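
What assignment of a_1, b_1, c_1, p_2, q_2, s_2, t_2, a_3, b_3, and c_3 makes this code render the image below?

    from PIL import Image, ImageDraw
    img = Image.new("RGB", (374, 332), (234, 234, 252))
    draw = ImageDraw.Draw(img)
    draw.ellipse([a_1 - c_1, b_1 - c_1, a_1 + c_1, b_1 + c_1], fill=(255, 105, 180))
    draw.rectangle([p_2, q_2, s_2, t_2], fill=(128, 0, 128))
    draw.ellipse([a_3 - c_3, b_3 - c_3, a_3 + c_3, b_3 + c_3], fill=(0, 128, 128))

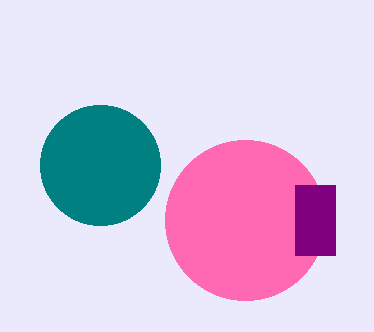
a_1 = 245, b_1 = 220, c_1 = 80, p_2 = 295, q_2 = 185, s_2 = 335, t_2 = 255, a_3 = 100, b_3 = 165, c_3 = 60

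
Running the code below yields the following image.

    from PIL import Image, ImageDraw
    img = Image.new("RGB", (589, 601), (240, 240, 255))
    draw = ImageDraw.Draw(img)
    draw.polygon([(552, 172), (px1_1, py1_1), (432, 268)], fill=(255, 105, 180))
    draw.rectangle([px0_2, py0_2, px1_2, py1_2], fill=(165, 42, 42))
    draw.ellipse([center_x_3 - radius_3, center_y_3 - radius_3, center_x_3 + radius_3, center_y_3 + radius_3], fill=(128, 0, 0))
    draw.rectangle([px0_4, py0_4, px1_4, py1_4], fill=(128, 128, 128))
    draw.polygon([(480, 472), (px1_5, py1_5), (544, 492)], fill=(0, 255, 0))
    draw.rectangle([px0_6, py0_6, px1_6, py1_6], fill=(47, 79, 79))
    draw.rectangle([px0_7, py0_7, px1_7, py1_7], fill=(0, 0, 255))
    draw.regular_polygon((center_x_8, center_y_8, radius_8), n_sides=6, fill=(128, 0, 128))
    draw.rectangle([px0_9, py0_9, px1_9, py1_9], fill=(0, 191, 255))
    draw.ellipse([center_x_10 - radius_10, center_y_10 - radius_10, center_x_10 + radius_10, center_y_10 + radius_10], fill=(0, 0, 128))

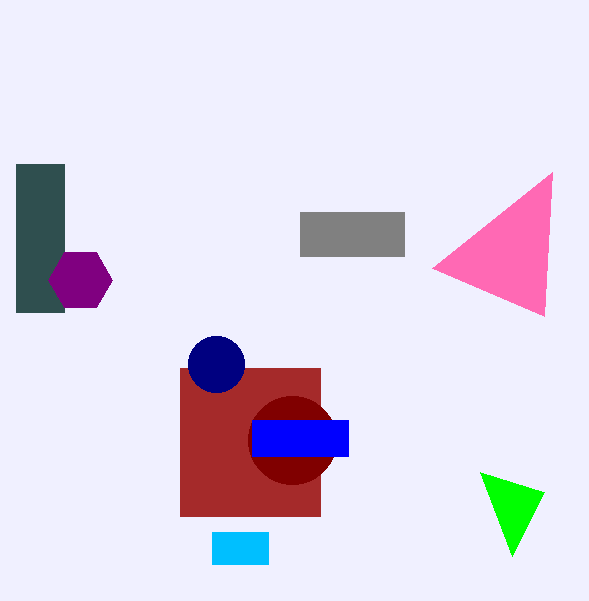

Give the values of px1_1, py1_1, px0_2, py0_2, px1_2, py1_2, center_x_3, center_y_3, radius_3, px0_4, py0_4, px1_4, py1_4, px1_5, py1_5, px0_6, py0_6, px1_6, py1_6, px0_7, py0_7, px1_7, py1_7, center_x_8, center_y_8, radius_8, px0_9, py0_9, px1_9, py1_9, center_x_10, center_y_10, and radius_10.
px1_1 = 544
py1_1 = 316
px0_2 = 180
py0_2 = 368
px1_2 = 320
py1_2 = 516
center_x_3 = 292
center_y_3 = 440
radius_3 = 44
px0_4 = 300
py0_4 = 212
px1_4 = 404
py1_4 = 256
px1_5 = 512
py1_5 = 556
px0_6 = 16
py0_6 = 164
px1_6 = 64
py1_6 = 312
px0_7 = 252
py0_7 = 420
px1_7 = 348
py1_7 = 456
center_x_8 = 80
center_y_8 = 280
radius_8 = 32
px0_9 = 212
py0_9 = 532
px1_9 = 268
py1_9 = 564
center_x_10 = 216
center_y_10 = 364
radius_10 = 28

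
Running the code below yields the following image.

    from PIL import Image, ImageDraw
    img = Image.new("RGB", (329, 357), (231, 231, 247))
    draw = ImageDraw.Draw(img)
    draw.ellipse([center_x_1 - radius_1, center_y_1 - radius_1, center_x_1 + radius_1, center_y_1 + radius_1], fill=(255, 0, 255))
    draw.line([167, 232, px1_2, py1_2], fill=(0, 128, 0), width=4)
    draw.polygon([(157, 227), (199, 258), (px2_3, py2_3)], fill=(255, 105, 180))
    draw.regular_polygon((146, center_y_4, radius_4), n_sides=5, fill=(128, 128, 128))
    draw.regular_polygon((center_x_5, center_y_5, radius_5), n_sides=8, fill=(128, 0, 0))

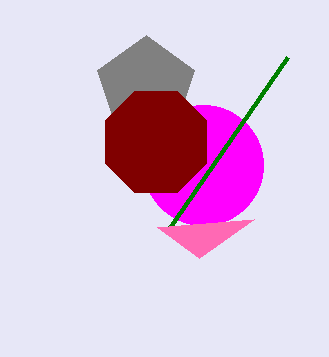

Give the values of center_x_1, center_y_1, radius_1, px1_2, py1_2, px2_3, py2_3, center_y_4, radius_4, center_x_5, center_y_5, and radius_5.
center_x_1 = 203
center_y_1 = 165
radius_1 = 60
px1_2 = 288
py1_2 = 57
px2_3 = 254
py2_3 = 219
center_y_4 = 86
radius_4 = 51
center_x_5 = 156
center_y_5 = 142
radius_5 = 55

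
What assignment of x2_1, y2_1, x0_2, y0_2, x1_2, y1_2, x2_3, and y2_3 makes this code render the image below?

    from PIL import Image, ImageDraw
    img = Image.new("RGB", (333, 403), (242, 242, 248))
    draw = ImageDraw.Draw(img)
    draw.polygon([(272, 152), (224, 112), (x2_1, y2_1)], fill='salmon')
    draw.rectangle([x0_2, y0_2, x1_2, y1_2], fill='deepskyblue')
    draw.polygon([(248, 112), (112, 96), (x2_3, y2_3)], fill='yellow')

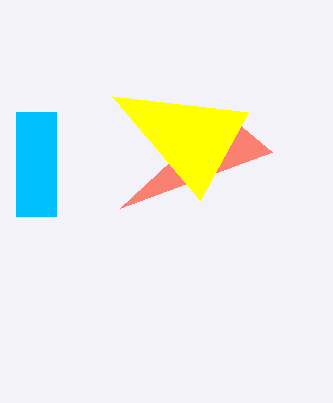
x2_1 = 120; y2_1 = 208; x0_2 = 16; y0_2 = 112; x1_2 = 56; y1_2 = 216; x2_3 = 200; y2_3 = 200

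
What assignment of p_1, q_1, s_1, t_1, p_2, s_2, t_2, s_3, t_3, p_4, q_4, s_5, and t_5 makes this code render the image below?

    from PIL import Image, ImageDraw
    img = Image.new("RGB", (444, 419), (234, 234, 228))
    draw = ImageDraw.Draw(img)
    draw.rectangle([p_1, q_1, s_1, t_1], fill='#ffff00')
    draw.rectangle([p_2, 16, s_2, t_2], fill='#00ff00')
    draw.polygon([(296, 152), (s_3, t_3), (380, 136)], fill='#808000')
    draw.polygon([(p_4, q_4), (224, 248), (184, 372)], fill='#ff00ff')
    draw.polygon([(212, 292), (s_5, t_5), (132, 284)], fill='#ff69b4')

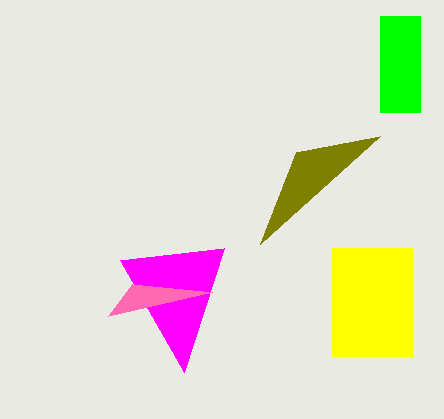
p_1 = 332
q_1 = 248
s_1 = 412
t_1 = 356
p_2 = 380
s_2 = 420
t_2 = 112
s_3 = 260
t_3 = 244
p_4 = 120
q_4 = 260
s_5 = 108
t_5 = 316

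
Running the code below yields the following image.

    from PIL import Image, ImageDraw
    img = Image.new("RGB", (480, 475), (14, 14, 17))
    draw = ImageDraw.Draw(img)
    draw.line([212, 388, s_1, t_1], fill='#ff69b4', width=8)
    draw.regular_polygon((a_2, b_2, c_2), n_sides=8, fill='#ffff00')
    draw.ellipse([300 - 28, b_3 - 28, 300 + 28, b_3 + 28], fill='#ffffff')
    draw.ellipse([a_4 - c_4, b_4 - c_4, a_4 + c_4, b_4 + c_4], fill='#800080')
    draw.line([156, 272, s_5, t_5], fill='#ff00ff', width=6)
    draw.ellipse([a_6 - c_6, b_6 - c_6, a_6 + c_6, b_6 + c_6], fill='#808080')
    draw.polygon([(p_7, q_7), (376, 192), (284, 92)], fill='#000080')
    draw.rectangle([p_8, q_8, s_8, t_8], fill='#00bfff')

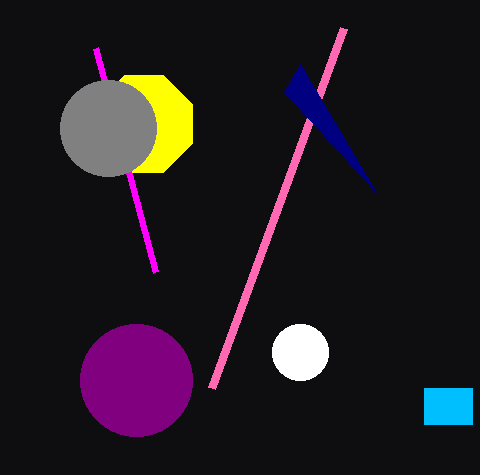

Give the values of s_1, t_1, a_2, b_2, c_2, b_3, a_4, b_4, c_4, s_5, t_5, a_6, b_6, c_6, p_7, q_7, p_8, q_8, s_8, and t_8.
s_1 = 344, t_1 = 28, a_2 = 144, b_2 = 124, c_2 = 52, b_3 = 352, a_4 = 136, b_4 = 380, c_4 = 56, s_5 = 96, t_5 = 48, a_6 = 108, b_6 = 128, c_6 = 48, p_7 = 300, q_7 = 64, p_8 = 424, q_8 = 388, s_8 = 472, t_8 = 424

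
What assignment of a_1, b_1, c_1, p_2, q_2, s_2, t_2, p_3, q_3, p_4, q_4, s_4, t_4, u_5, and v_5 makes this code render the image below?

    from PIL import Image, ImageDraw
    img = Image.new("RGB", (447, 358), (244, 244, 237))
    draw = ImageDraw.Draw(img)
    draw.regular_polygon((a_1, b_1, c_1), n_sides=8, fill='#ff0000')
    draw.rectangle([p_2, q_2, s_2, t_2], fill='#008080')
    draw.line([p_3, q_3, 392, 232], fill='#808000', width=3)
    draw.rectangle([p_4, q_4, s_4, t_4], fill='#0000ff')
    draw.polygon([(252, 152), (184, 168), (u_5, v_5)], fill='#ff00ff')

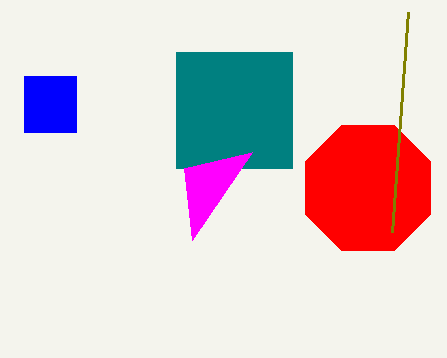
a_1 = 368
b_1 = 188
c_1 = 68
p_2 = 176
q_2 = 52
s_2 = 292
t_2 = 168
p_3 = 408
q_3 = 12
p_4 = 24
q_4 = 76
s_4 = 76
t_4 = 132
u_5 = 192
v_5 = 240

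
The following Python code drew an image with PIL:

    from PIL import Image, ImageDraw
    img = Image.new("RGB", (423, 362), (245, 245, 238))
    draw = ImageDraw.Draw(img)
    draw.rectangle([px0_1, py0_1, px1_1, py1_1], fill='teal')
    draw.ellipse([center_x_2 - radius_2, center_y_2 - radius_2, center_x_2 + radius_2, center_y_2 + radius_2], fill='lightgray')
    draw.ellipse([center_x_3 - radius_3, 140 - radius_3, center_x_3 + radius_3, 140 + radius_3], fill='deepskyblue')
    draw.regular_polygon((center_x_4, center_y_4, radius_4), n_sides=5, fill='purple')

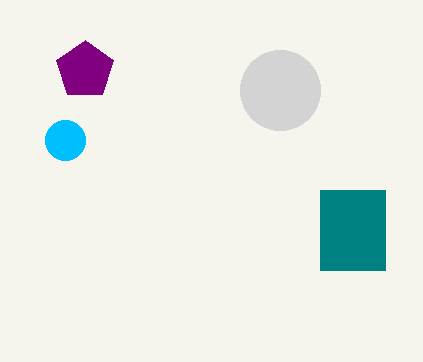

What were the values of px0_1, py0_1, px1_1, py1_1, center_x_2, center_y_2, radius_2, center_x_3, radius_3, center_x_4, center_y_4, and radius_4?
px0_1 = 320, py0_1 = 190, px1_1 = 385, py1_1 = 270, center_x_2 = 280, center_y_2 = 90, radius_2 = 40, center_x_3 = 65, radius_3 = 20, center_x_4 = 85, center_y_4 = 70, radius_4 = 30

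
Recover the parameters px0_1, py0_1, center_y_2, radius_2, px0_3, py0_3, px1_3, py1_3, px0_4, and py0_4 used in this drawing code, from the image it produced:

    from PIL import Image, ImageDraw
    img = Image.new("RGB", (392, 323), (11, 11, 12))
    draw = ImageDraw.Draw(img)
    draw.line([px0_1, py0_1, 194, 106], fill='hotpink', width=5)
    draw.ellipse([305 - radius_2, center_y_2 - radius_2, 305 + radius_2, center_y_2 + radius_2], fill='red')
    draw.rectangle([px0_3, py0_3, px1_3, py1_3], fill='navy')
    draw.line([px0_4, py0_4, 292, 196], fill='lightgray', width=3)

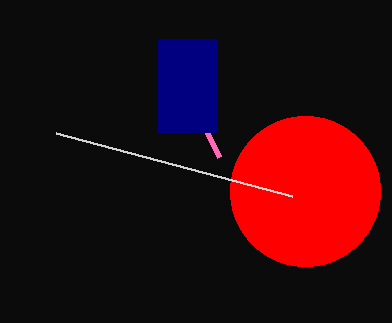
px0_1 = 219, py0_1 = 157, center_y_2 = 191, radius_2 = 75, px0_3 = 158, py0_3 = 39, px1_3 = 217, py1_3 = 132, px0_4 = 56, py0_4 = 133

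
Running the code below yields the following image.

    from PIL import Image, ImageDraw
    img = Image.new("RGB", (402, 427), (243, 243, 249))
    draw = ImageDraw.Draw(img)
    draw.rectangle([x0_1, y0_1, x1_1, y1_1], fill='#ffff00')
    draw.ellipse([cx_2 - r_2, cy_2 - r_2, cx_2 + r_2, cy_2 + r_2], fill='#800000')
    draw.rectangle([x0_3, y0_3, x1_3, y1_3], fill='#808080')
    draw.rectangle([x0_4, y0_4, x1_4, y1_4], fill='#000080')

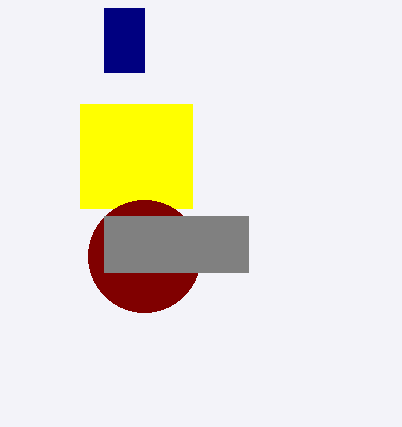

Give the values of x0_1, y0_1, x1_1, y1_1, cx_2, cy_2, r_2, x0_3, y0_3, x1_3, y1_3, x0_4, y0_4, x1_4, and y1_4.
x0_1 = 80; y0_1 = 104; x1_1 = 192; y1_1 = 208; cx_2 = 144; cy_2 = 256; r_2 = 56; x0_3 = 104; y0_3 = 216; x1_3 = 248; y1_3 = 272; x0_4 = 104; y0_4 = 8; x1_4 = 144; y1_4 = 72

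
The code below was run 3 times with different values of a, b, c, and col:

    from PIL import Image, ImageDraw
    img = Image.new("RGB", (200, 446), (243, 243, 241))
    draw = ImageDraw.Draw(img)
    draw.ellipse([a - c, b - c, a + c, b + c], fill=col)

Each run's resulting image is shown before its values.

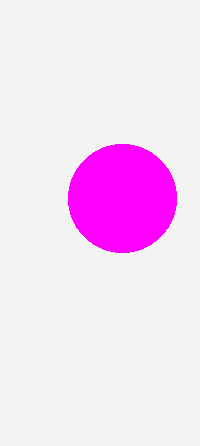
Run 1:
a = 122; b = 198; c = 54; col = 'magenta'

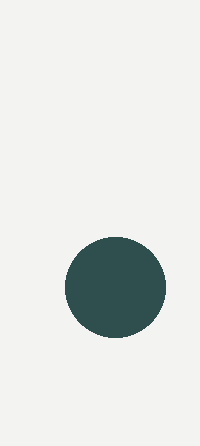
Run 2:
a = 115
b = 287
c = 50
col = 'darkslategray'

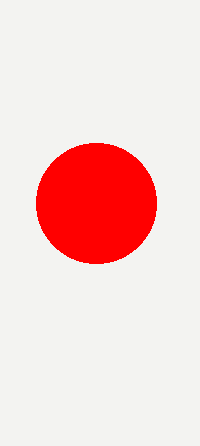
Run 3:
a = 96, b = 203, c = 60, col = 'red'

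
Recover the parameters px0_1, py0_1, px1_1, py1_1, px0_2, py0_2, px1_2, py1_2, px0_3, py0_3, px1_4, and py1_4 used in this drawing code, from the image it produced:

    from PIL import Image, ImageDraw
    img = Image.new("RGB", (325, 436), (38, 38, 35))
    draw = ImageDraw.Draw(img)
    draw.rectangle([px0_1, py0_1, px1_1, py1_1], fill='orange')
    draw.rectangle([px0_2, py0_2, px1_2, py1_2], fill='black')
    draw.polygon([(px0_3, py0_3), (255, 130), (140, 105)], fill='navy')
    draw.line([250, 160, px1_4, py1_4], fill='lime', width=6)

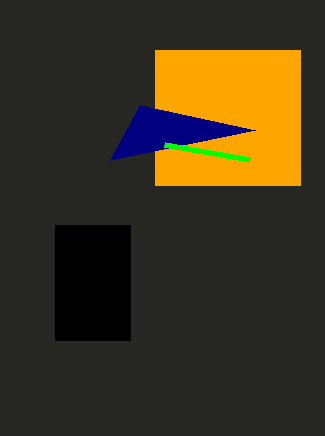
px0_1 = 155; py0_1 = 50; px1_1 = 300; py1_1 = 185; px0_2 = 55; py0_2 = 225; px1_2 = 130; py1_2 = 340; px0_3 = 110; py0_3 = 160; px1_4 = 165; py1_4 = 145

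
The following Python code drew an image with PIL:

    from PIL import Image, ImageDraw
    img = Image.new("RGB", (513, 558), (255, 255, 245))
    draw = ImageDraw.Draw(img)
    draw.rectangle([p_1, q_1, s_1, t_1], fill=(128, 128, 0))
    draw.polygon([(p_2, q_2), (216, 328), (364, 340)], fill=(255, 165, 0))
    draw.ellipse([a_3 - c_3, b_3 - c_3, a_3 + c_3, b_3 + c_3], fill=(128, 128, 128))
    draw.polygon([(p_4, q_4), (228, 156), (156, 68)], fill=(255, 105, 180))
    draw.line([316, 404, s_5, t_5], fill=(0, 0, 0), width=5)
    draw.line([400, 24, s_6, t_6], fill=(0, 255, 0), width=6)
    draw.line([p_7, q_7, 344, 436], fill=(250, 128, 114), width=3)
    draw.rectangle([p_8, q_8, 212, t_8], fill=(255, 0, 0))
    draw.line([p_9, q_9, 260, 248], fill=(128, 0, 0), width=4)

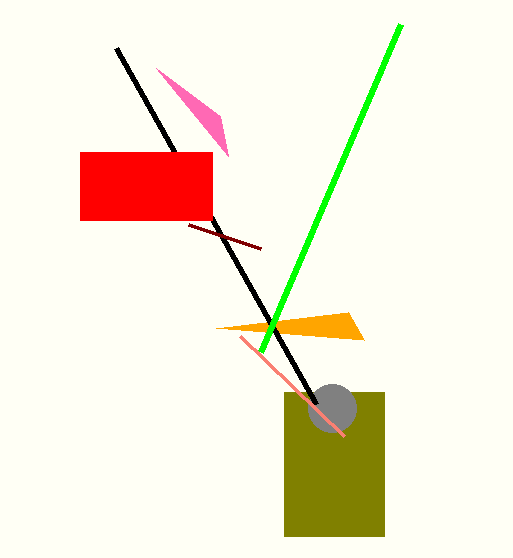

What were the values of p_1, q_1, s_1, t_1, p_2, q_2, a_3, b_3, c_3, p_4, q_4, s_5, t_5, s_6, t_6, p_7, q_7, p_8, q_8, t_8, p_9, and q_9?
p_1 = 284
q_1 = 392
s_1 = 384
t_1 = 536
p_2 = 348
q_2 = 312
a_3 = 332
b_3 = 408
c_3 = 24
p_4 = 220
q_4 = 116
s_5 = 116
t_5 = 48
s_6 = 260
t_6 = 352
p_7 = 240
q_7 = 336
p_8 = 80
q_8 = 152
t_8 = 220
p_9 = 188
q_9 = 224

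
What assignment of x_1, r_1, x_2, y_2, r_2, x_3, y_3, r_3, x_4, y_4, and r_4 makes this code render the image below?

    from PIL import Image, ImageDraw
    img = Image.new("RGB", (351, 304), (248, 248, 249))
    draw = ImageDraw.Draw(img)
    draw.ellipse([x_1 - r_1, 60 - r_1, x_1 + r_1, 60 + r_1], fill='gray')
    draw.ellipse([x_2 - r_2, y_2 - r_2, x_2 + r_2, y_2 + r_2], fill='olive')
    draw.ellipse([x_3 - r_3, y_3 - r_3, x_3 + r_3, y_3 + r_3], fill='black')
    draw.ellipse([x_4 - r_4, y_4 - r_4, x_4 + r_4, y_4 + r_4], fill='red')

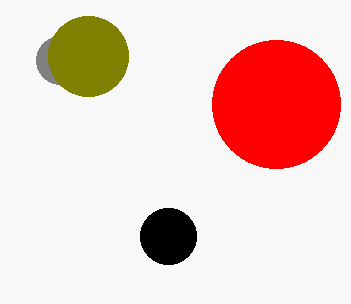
x_1 = 60; r_1 = 24; x_2 = 88; y_2 = 56; r_2 = 40; x_3 = 168; y_3 = 236; r_3 = 28; x_4 = 276; y_4 = 104; r_4 = 64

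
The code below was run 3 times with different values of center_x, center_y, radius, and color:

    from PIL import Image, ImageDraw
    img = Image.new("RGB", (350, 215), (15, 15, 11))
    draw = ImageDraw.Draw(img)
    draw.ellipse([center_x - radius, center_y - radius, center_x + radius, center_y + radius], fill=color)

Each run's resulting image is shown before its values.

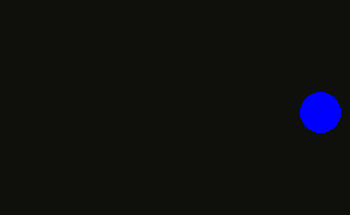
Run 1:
center_x = 320, center_y = 112, radius = 20, color = 'blue'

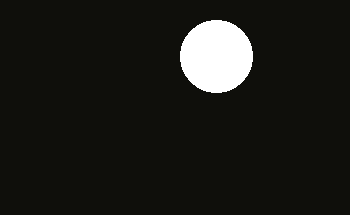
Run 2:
center_x = 216
center_y = 56
radius = 36
color = 'white'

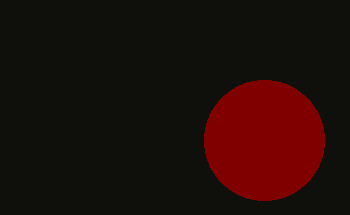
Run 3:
center_x = 264, center_y = 140, radius = 60, color = 'maroon'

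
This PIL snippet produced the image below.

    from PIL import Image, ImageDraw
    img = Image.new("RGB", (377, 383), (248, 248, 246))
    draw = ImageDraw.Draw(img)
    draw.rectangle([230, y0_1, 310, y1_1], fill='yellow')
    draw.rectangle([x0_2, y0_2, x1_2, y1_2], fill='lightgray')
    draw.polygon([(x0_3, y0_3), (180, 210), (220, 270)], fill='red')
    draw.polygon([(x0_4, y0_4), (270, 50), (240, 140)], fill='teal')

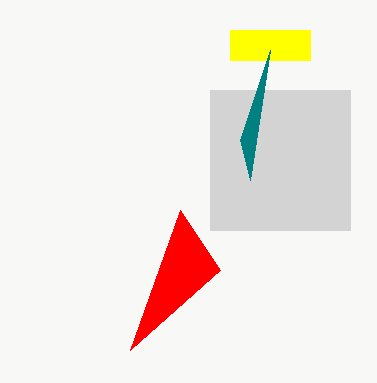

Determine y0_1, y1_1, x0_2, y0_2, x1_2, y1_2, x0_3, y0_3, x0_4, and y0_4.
y0_1 = 30; y1_1 = 60; x0_2 = 210; y0_2 = 90; x1_2 = 350; y1_2 = 230; x0_3 = 130; y0_3 = 350; x0_4 = 250; y0_4 = 180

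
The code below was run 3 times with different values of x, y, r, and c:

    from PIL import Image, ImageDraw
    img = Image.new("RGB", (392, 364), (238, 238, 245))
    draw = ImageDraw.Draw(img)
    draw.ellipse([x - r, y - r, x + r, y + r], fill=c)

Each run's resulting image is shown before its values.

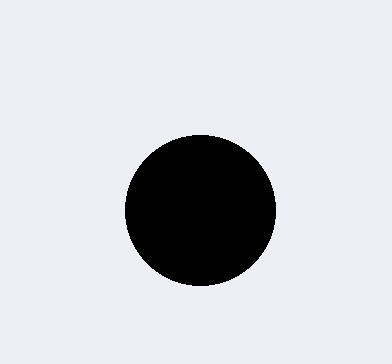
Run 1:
x = 200; y = 210; r = 75; c = 'black'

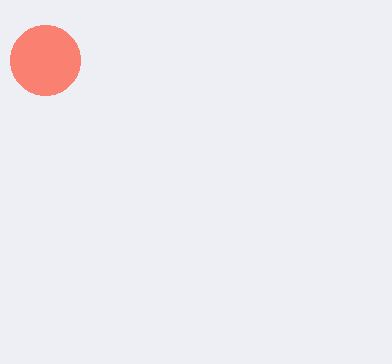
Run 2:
x = 45
y = 60
r = 35
c = 'salmon'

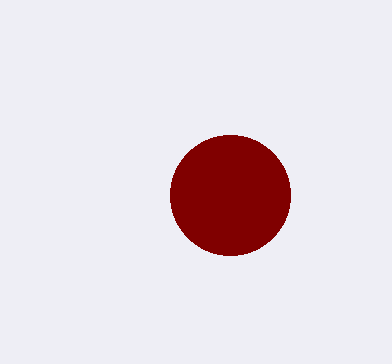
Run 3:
x = 230; y = 195; r = 60; c = 'maroon'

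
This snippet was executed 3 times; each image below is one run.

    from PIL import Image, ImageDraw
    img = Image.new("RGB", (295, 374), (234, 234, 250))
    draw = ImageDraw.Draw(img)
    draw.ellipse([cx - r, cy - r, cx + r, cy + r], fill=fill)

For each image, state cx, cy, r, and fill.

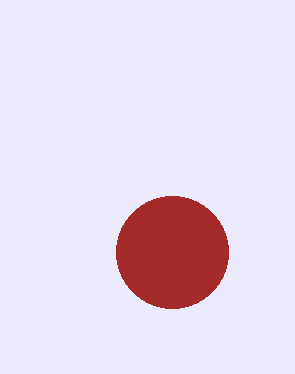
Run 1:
cx = 172
cy = 252
r = 56
fill = 'brown'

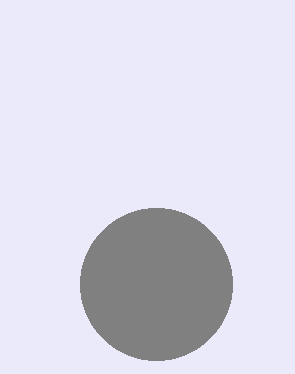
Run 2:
cx = 156, cy = 284, r = 76, fill = 'gray'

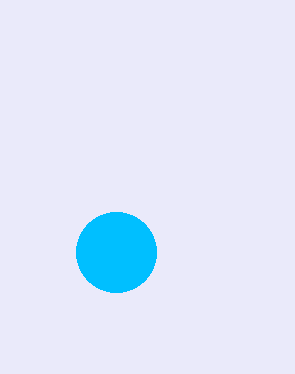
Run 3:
cx = 116, cy = 252, r = 40, fill = 'deepskyblue'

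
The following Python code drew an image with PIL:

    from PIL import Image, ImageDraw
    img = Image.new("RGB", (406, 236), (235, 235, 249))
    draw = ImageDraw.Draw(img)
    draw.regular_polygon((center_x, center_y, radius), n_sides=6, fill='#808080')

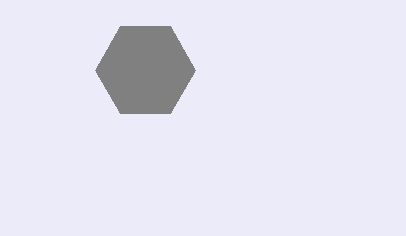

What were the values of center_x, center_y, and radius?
center_x = 145; center_y = 70; radius = 50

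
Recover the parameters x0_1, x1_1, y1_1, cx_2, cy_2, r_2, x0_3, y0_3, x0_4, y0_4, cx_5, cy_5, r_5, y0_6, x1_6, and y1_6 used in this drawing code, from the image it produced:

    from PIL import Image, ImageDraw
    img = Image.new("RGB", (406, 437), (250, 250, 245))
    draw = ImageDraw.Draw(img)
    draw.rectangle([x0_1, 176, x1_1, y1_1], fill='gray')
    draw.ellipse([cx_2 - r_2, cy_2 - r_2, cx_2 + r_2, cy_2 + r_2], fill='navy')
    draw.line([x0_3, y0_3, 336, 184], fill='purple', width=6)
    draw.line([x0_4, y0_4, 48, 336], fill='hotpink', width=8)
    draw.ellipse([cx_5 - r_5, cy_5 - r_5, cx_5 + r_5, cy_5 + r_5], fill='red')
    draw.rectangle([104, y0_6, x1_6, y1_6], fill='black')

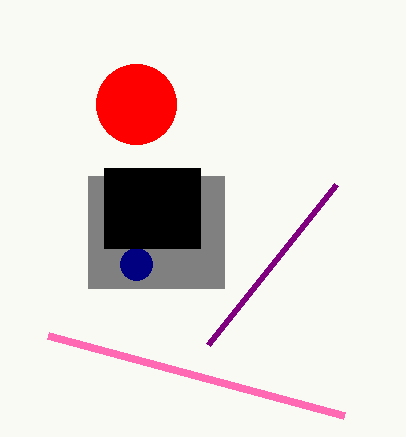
x0_1 = 88
x1_1 = 224
y1_1 = 288
cx_2 = 136
cy_2 = 264
r_2 = 16
x0_3 = 208
y0_3 = 344
x0_4 = 344
y0_4 = 416
cx_5 = 136
cy_5 = 104
r_5 = 40
y0_6 = 168
x1_6 = 200
y1_6 = 248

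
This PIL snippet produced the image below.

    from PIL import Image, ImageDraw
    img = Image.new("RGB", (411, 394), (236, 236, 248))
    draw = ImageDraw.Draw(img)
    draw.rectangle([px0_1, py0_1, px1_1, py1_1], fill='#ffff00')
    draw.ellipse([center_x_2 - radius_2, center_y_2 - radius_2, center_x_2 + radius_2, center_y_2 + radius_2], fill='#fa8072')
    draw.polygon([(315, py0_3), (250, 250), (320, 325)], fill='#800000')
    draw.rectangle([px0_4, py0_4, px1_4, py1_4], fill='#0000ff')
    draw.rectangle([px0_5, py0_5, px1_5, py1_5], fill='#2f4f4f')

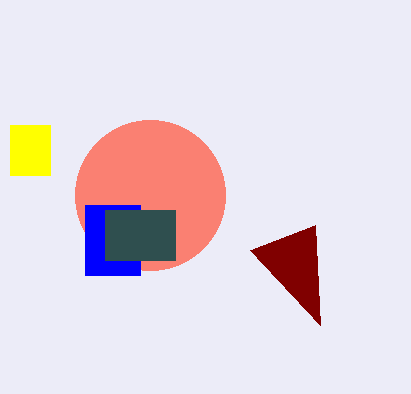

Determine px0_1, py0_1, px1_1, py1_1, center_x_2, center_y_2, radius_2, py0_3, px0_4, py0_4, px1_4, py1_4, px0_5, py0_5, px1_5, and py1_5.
px0_1 = 10
py0_1 = 125
px1_1 = 50
py1_1 = 175
center_x_2 = 150
center_y_2 = 195
radius_2 = 75
py0_3 = 225
px0_4 = 85
py0_4 = 205
px1_4 = 140
py1_4 = 275
px0_5 = 105
py0_5 = 210
px1_5 = 175
py1_5 = 260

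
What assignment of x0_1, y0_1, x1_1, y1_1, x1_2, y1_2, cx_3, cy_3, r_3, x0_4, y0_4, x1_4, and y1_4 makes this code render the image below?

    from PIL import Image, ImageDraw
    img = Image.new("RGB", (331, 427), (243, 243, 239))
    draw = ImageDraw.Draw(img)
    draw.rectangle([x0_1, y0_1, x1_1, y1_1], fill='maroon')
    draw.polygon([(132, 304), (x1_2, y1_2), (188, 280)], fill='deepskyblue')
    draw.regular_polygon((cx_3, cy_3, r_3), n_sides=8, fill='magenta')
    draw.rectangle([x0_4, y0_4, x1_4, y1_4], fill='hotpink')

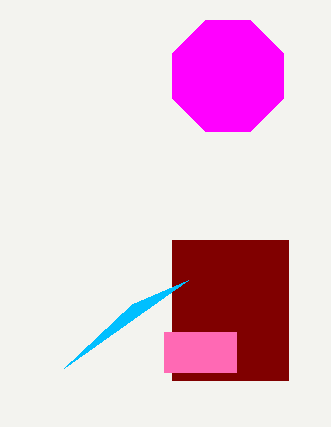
x0_1 = 172; y0_1 = 240; x1_1 = 288; y1_1 = 380; x1_2 = 64; y1_2 = 368; cx_3 = 228; cy_3 = 76; r_3 = 60; x0_4 = 164; y0_4 = 332; x1_4 = 236; y1_4 = 372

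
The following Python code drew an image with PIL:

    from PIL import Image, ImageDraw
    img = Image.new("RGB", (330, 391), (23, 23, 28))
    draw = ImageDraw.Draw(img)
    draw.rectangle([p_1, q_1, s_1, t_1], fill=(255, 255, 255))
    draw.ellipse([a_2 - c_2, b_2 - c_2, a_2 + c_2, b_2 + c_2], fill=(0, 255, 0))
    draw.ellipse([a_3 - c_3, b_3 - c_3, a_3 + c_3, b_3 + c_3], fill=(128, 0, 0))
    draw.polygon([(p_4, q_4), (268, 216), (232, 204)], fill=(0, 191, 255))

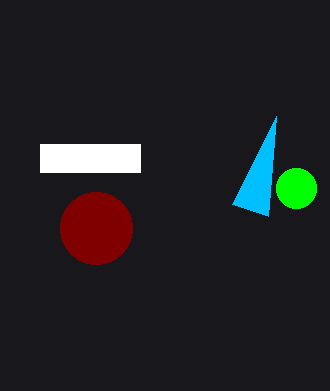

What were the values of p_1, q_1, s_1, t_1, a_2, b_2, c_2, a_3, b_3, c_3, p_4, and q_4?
p_1 = 40, q_1 = 144, s_1 = 140, t_1 = 172, a_2 = 296, b_2 = 188, c_2 = 20, a_3 = 96, b_3 = 228, c_3 = 36, p_4 = 276, q_4 = 116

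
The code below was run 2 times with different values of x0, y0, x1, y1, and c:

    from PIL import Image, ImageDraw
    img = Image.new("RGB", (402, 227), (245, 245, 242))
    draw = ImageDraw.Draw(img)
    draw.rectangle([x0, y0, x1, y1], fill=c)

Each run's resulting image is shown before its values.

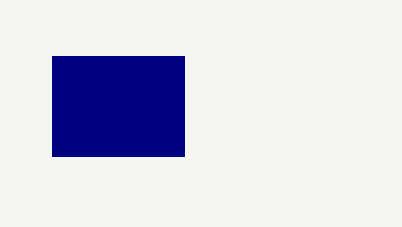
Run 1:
x0 = 52
y0 = 56
x1 = 184
y1 = 156
c = 'navy'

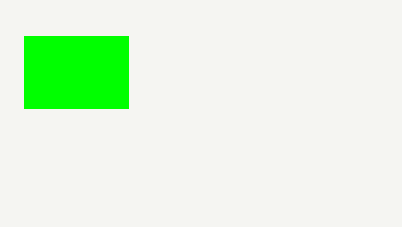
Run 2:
x0 = 24
y0 = 36
x1 = 128
y1 = 108
c = 'lime'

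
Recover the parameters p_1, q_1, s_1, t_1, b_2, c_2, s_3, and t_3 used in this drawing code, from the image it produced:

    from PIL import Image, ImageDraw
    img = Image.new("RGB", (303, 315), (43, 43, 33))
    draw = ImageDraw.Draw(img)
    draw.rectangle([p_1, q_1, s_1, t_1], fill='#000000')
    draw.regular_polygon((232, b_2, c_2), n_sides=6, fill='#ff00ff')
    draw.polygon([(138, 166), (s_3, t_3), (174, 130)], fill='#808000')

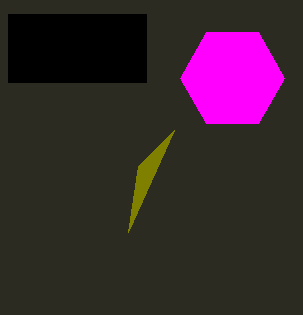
p_1 = 8, q_1 = 14, s_1 = 146, t_1 = 82, b_2 = 78, c_2 = 52, s_3 = 128, t_3 = 232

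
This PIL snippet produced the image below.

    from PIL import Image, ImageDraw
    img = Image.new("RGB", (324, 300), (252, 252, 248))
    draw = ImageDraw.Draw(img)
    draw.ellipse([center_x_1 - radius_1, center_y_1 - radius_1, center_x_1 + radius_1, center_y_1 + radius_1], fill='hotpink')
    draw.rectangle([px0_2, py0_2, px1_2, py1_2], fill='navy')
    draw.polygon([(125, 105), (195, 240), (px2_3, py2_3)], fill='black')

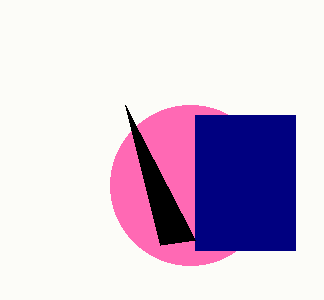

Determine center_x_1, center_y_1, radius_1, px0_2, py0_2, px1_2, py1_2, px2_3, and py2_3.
center_x_1 = 190
center_y_1 = 185
radius_1 = 80
px0_2 = 195
py0_2 = 115
px1_2 = 295
py1_2 = 250
px2_3 = 160
py2_3 = 245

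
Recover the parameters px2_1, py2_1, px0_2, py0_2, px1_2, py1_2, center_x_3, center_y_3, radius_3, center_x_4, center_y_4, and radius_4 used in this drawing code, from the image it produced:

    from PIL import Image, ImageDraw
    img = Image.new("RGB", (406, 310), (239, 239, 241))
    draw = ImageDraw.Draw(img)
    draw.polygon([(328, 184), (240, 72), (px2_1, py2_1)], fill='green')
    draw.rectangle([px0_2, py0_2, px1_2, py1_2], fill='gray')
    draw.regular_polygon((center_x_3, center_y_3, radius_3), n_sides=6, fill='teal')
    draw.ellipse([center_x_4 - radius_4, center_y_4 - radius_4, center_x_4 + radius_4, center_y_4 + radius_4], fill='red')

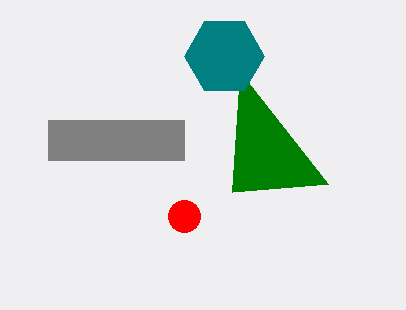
px2_1 = 232; py2_1 = 192; px0_2 = 48; py0_2 = 120; px1_2 = 184; py1_2 = 160; center_x_3 = 224; center_y_3 = 56; radius_3 = 40; center_x_4 = 184; center_y_4 = 216; radius_4 = 16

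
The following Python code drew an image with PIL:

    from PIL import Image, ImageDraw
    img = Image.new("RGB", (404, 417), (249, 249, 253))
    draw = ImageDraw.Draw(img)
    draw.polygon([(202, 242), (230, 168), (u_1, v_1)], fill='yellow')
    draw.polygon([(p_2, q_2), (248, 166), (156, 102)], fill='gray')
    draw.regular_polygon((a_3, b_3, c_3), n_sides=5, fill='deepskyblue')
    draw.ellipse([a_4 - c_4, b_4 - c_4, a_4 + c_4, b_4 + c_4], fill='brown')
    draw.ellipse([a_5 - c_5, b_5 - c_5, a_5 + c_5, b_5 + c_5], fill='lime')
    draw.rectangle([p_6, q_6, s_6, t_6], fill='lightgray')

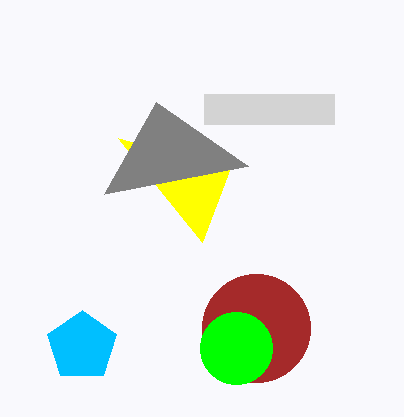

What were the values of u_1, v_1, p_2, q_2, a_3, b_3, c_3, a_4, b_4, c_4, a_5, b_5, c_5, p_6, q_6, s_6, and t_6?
u_1 = 118, v_1 = 138, p_2 = 104, q_2 = 194, a_3 = 82, b_3 = 346, c_3 = 36, a_4 = 256, b_4 = 328, c_4 = 54, a_5 = 236, b_5 = 348, c_5 = 36, p_6 = 204, q_6 = 94, s_6 = 334, t_6 = 124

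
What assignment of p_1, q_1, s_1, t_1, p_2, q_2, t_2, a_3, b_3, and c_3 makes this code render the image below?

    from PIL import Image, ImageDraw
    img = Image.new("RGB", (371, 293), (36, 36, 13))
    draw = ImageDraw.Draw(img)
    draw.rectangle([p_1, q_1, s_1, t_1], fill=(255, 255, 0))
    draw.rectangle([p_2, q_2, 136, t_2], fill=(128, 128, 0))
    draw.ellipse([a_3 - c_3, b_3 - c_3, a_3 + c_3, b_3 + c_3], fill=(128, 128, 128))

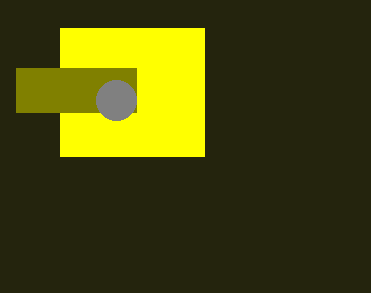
p_1 = 60, q_1 = 28, s_1 = 204, t_1 = 156, p_2 = 16, q_2 = 68, t_2 = 112, a_3 = 116, b_3 = 100, c_3 = 20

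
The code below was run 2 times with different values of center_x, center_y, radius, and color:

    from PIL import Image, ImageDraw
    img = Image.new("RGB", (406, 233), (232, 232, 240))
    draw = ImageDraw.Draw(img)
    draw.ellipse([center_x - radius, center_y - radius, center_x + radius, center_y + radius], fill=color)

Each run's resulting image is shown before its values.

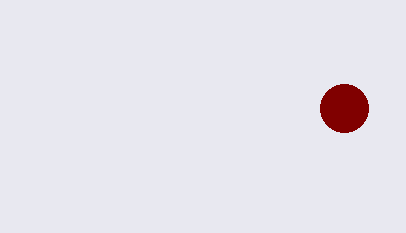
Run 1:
center_x = 344; center_y = 108; radius = 24; color = 'maroon'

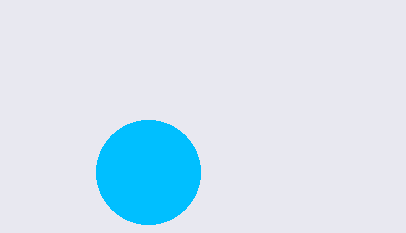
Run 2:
center_x = 148; center_y = 172; radius = 52; color = 'deepskyblue'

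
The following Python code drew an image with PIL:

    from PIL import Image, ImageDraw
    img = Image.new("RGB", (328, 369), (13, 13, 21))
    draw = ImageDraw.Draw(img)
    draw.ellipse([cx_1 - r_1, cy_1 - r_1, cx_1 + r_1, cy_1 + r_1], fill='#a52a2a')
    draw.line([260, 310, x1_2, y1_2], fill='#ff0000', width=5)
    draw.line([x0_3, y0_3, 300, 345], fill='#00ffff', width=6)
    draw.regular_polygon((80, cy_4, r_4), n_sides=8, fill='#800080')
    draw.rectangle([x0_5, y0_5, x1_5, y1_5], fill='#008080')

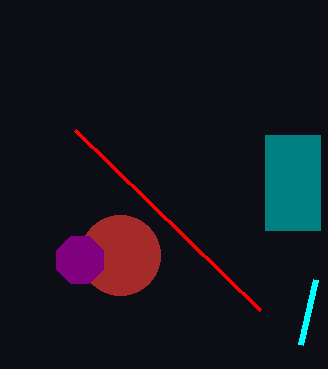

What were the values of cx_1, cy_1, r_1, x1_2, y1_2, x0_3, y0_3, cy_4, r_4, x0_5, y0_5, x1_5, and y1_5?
cx_1 = 120, cy_1 = 255, r_1 = 40, x1_2 = 75, y1_2 = 130, x0_3 = 315, y0_3 = 280, cy_4 = 260, r_4 = 25, x0_5 = 265, y0_5 = 135, x1_5 = 320, y1_5 = 230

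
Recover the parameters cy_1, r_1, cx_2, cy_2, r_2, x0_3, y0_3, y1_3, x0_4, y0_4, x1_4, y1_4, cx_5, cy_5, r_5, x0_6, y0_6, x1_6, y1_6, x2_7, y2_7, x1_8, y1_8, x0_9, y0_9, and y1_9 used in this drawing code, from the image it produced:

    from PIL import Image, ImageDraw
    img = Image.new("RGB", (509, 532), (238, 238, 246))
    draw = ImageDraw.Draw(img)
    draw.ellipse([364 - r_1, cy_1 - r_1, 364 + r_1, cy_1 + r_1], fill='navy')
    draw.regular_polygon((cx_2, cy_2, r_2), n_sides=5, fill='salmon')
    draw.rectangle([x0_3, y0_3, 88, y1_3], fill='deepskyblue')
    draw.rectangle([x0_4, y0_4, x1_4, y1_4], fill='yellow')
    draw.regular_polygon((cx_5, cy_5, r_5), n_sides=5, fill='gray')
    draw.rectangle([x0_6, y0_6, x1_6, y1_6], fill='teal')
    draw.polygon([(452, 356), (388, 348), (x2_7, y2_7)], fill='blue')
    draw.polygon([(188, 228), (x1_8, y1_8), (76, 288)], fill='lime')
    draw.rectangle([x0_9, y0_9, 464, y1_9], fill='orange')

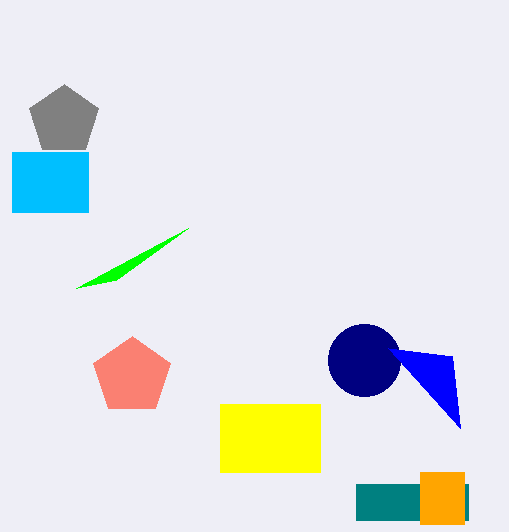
cy_1 = 360; r_1 = 36; cx_2 = 132; cy_2 = 376; r_2 = 40; x0_3 = 12; y0_3 = 152; y1_3 = 212; x0_4 = 220; y0_4 = 404; x1_4 = 320; y1_4 = 472; cx_5 = 64; cy_5 = 120; r_5 = 36; x0_6 = 356; y0_6 = 484; x1_6 = 468; y1_6 = 520; x2_7 = 460; y2_7 = 428; x1_8 = 116; y1_8 = 280; x0_9 = 420; y0_9 = 472; y1_9 = 524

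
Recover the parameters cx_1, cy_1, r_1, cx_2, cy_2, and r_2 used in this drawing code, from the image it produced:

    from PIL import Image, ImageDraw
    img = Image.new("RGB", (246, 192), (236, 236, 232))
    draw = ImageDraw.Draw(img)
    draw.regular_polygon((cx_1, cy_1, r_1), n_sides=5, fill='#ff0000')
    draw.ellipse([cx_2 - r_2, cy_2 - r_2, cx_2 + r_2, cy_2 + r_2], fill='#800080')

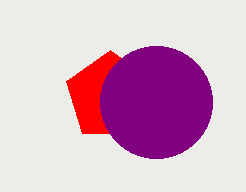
cx_1 = 110, cy_1 = 96, r_1 = 46, cx_2 = 156, cy_2 = 102, r_2 = 56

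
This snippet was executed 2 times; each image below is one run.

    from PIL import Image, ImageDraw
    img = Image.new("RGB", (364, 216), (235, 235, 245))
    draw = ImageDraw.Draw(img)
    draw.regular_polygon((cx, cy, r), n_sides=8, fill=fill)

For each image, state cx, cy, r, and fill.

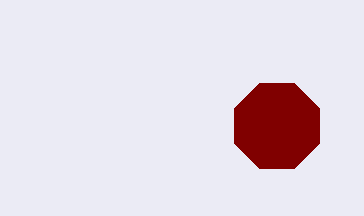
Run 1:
cx = 277
cy = 126
r = 46
fill = 'maroon'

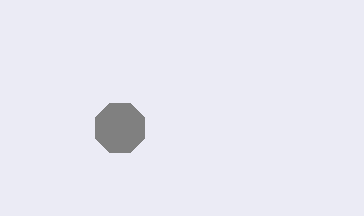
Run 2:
cx = 120, cy = 128, r = 27, fill = 'gray'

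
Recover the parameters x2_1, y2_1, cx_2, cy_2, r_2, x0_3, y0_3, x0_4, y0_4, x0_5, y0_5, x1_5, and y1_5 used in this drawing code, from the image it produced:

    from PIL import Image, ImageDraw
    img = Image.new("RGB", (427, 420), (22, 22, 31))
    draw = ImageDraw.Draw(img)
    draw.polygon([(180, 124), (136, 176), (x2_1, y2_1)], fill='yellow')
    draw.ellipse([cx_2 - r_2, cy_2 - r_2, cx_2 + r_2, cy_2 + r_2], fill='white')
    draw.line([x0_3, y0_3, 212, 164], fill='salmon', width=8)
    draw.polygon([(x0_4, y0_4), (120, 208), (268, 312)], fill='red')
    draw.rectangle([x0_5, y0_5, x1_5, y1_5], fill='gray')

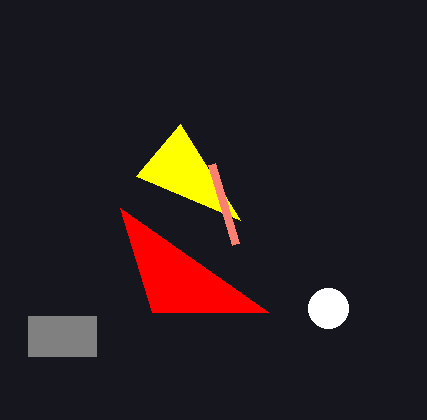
x2_1 = 240
y2_1 = 220
cx_2 = 328
cy_2 = 308
r_2 = 20
x0_3 = 236
y0_3 = 244
x0_4 = 152
y0_4 = 312
x0_5 = 28
y0_5 = 316
x1_5 = 96
y1_5 = 356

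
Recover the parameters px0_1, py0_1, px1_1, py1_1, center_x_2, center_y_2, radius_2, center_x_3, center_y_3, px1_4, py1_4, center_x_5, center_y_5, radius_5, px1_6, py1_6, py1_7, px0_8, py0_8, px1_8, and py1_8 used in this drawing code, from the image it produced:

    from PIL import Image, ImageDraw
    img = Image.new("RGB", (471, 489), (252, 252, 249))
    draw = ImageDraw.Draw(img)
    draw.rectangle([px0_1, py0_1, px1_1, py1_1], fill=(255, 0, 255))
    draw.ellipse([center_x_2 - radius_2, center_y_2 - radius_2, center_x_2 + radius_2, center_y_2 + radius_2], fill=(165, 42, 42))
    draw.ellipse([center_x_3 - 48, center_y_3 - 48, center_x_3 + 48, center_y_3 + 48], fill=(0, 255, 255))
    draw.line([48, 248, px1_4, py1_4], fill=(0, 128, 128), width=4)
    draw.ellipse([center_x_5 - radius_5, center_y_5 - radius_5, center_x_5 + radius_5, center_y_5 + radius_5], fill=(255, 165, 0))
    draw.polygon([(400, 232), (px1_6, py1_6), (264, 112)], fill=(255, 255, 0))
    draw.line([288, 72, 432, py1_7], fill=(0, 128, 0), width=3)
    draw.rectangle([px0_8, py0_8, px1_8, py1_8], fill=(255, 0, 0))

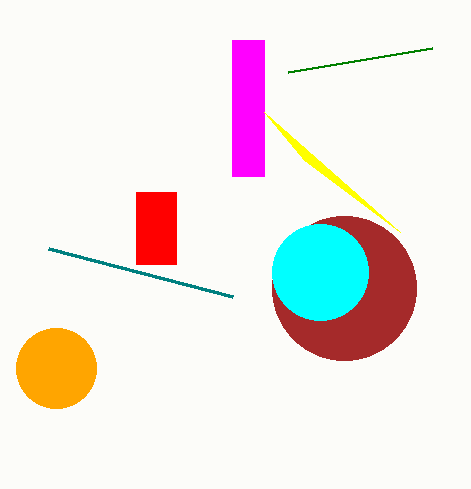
px0_1 = 232; py0_1 = 40; px1_1 = 264; py1_1 = 176; center_x_2 = 344; center_y_2 = 288; radius_2 = 72; center_x_3 = 320; center_y_3 = 272; px1_4 = 232; py1_4 = 296; center_x_5 = 56; center_y_5 = 368; radius_5 = 40; px1_6 = 304; py1_6 = 160; py1_7 = 48; px0_8 = 136; py0_8 = 192; px1_8 = 176; py1_8 = 264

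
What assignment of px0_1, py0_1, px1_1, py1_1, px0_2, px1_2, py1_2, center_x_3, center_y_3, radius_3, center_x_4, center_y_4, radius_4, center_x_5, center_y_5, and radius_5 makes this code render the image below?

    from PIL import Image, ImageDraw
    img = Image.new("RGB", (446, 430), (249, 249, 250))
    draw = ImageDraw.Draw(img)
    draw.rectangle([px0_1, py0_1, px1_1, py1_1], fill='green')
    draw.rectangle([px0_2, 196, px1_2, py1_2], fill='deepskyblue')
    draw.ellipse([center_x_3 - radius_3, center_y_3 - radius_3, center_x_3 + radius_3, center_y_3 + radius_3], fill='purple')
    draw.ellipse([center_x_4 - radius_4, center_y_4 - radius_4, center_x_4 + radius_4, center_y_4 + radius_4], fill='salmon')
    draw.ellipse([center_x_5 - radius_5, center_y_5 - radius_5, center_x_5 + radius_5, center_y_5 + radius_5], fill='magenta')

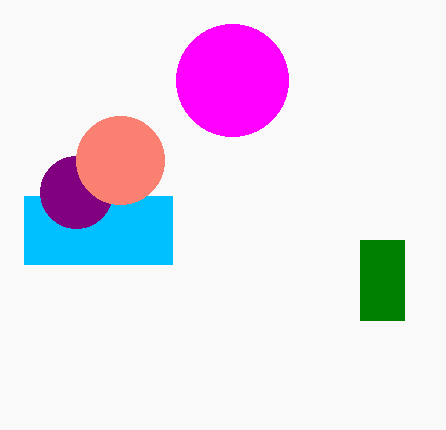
px0_1 = 360; py0_1 = 240; px1_1 = 404; py1_1 = 320; px0_2 = 24; px1_2 = 172; py1_2 = 264; center_x_3 = 76; center_y_3 = 192; radius_3 = 36; center_x_4 = 120; center_y_4 = 160; radius_4 = 44; center_x_5 = 232; center_y_5 = 80; radius_5 = 56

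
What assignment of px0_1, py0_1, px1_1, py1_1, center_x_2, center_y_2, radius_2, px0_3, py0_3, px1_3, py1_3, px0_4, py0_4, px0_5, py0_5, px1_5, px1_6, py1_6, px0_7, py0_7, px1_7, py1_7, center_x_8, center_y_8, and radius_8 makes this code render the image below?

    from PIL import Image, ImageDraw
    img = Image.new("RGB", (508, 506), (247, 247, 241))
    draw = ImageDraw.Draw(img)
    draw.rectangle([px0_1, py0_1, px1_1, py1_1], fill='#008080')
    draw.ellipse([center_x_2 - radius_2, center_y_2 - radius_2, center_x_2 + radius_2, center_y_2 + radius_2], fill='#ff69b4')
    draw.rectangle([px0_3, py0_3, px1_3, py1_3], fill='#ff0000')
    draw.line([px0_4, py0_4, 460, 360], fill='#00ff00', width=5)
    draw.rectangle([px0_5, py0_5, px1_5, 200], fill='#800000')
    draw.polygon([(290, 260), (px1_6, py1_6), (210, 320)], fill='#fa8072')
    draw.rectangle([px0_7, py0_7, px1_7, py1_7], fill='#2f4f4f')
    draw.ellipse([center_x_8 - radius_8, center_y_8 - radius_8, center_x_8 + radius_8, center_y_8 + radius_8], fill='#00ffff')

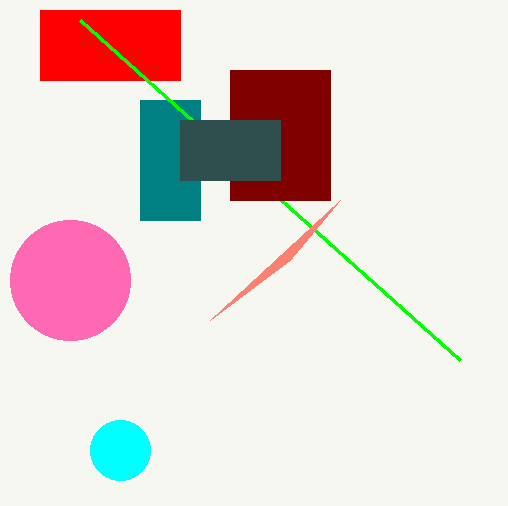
px0_1 = 140
py0_1 = 100
px1_1 = 200
py1_1 = 220
center_x_2 = 70
center_y_2 = 280
radius_2 = 60
px0_3 = 40
py0_3 = 10
px1_3 = 180
py1_3 = 80
px0_4 = 80
py0_4 = 20
px0_5 = 230
py0_5 = 70
px1_5 = 330
px1_6 = 340
py1_6 = 200
px0_7 = 180
py0_7 = 120
px1_7 = 280
py1_7 = 180
center_x_8 = 120
center_y_8 = 450
radius_8 = 30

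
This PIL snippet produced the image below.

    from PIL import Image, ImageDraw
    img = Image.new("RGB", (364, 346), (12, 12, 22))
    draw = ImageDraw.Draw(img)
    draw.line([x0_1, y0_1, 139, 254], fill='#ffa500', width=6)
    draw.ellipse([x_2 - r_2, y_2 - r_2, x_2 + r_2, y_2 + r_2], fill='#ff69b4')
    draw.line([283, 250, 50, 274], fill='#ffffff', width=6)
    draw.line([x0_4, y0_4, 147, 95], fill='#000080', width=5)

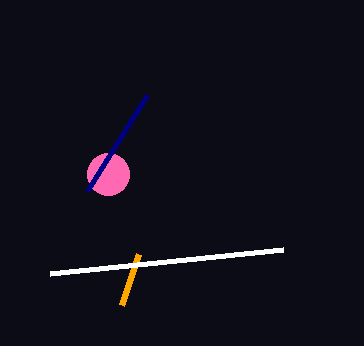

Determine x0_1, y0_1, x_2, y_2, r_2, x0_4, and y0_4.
x0_1 = 122, y0_1 = 305, x_2 = 108, y_2 = 174, r_2 = 21, x0_4 = 87, y0_4 = 191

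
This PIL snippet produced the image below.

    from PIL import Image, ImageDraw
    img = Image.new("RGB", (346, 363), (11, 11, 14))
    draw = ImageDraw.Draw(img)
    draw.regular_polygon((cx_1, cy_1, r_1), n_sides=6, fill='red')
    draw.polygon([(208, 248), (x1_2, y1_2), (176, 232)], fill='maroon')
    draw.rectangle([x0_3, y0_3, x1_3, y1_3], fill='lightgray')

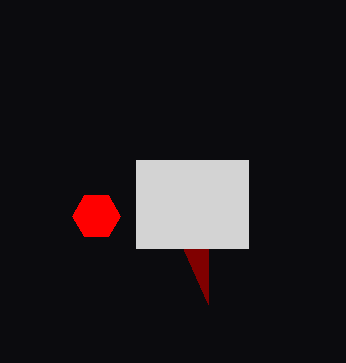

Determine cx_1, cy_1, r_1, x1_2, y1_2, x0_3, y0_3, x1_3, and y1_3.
cx_1 = 96; cy_1 = 216; r_1 = 24; x1_2 = 208; y1_2 = 304; x0_3 = 136; y0_3 = 160; x1_3 = 248; y1_3 = 248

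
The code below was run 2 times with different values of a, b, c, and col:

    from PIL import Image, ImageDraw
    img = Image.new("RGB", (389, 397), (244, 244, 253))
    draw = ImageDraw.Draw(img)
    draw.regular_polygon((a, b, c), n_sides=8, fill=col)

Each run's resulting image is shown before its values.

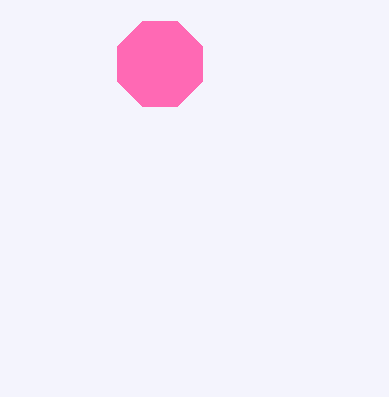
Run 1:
a = 160, b = 64, c = 46, col = 'hotpink'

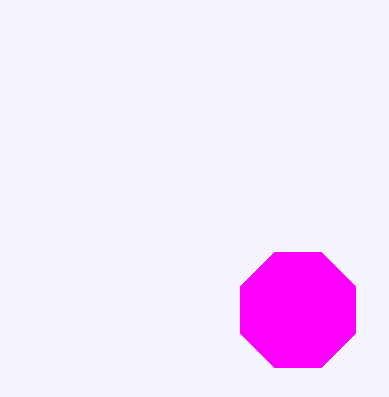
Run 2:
a = 298; b = 310; c = 62; col = 'magenta'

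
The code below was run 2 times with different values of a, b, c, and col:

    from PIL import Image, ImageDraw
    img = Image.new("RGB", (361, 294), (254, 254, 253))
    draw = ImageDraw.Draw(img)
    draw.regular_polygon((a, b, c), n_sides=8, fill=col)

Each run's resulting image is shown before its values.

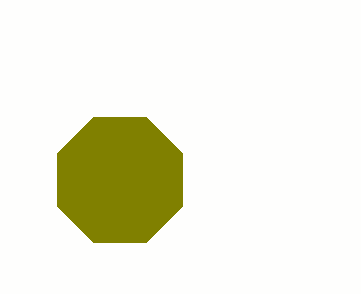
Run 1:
a = 120
b = 180
c = 68
col = 'olive'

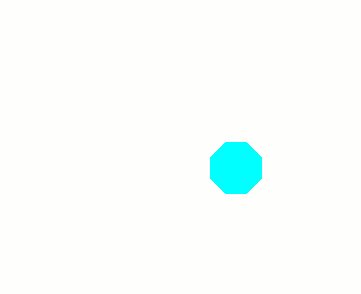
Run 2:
a = 236; b = 168; c = 28; col = 'cyan'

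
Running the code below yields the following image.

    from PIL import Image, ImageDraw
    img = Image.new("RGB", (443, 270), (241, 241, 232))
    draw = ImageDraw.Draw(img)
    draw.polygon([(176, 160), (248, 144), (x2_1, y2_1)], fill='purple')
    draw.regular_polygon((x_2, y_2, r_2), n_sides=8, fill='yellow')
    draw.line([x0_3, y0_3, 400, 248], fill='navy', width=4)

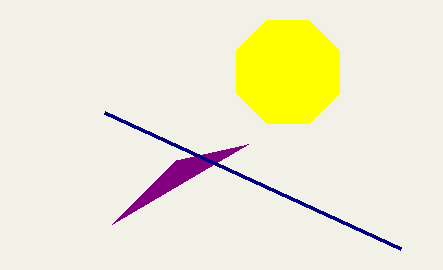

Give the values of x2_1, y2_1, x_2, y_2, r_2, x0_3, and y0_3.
x2_1 = 112, y2_1 = 224, x_2 = 288, y_2 = 72, r_2 = 56, x0_3 = 104, y0_3 = 112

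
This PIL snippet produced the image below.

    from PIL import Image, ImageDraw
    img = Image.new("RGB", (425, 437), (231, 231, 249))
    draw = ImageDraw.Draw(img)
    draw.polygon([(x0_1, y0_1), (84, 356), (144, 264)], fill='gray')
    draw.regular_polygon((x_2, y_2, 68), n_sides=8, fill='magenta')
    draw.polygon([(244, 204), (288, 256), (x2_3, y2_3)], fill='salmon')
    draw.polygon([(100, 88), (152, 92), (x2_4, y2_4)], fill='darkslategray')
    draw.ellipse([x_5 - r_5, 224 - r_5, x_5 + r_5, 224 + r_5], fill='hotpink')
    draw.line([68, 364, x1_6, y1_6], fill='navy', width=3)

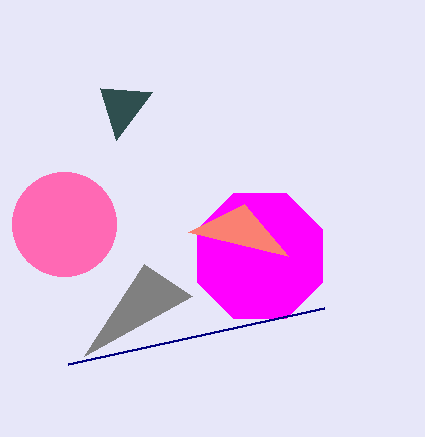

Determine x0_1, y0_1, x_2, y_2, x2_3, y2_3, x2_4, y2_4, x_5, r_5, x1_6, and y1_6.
x0_1 = 192
y0_1 = 296
x_2 = 260
y_2 = 256
x2_3 = 188
y2_3 = 232
x2_4 = 116
y2_4 = 140
x_5 = 64
r_5 = 52
x1_6 = 324
y1_6 = 308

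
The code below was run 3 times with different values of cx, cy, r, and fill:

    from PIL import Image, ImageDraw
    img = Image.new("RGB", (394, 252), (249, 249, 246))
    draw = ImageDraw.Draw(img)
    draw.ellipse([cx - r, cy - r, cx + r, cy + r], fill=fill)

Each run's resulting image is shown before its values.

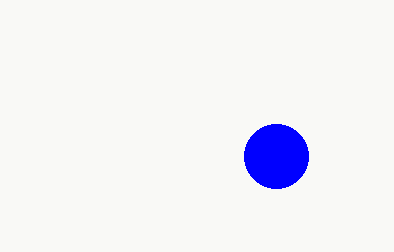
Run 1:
cx = 276, cy = 156, r = 32, fill = 'blue'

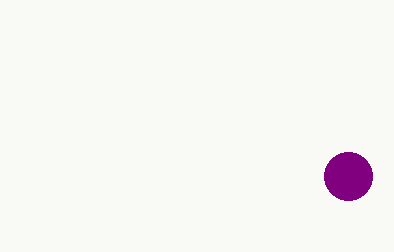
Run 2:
cx = 348, cy = 176, r = 24, fill = 'purple'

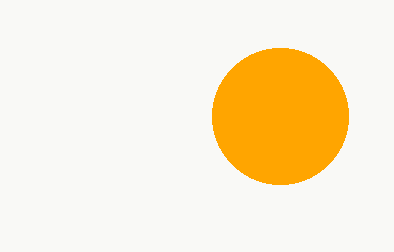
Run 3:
cx = 280, cy = 116, r = 68, fill = 'orange'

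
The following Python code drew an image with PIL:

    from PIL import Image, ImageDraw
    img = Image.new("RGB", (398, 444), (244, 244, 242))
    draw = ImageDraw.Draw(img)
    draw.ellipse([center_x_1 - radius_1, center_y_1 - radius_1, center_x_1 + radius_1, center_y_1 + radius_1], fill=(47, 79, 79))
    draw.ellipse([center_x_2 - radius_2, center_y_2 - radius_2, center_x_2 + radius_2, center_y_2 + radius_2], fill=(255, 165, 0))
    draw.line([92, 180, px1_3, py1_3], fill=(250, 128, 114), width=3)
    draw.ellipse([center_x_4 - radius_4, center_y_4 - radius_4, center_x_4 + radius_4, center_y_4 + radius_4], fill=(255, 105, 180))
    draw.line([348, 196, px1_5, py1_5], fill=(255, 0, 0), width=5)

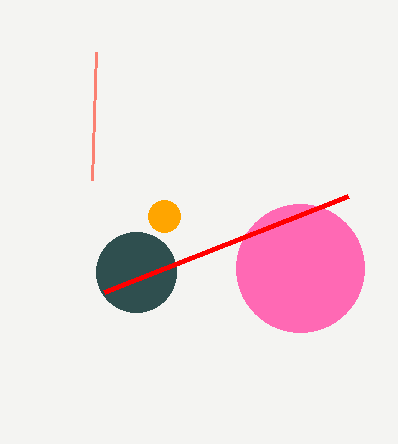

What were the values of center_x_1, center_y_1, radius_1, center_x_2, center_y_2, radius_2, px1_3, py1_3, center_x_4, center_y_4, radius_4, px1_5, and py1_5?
center_x_1 = 136; center_y_1 = 272; radius_1 = 40; center_x_2 = 164; center_y_2 = 216; radius_2 = 16; px1_3 = 96; py1_3 = 52; center_x_4 = 300; center_y_4 = 268; radius_4 = 64; px1_5 = 104; py1_5 = 292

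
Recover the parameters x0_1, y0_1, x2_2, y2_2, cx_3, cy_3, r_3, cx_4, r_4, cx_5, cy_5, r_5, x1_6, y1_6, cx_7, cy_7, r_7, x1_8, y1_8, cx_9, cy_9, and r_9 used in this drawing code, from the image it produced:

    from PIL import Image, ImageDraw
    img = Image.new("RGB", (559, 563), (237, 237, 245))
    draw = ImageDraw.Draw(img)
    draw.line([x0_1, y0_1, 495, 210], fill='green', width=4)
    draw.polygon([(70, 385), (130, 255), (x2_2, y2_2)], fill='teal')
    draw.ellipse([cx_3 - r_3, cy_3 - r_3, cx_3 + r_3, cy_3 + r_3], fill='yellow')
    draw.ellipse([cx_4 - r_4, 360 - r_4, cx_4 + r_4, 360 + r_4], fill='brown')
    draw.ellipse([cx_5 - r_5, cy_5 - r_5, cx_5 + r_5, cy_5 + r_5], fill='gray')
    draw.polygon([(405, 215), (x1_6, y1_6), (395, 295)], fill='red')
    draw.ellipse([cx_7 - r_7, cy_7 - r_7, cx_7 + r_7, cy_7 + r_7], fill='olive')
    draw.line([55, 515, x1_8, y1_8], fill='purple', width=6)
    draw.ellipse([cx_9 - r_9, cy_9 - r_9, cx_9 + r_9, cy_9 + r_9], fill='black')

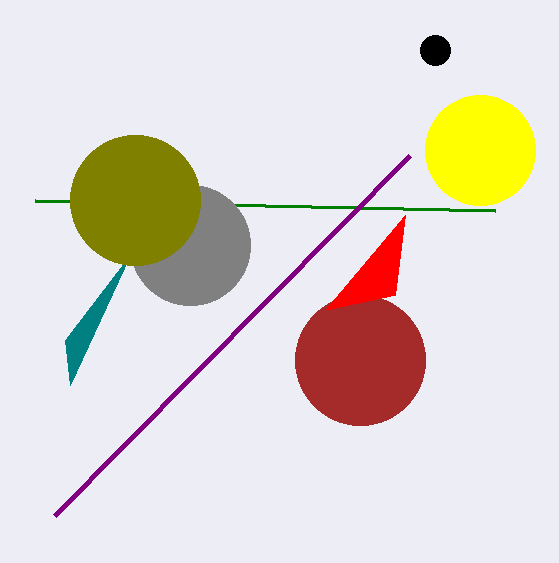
x0_1 = 35
y0_1 = 200
x2_2 = 65
y2_2 = 340
cx_3 = 480
cy_3 = 150
r_3 = 55
cx_4 = 360
r_4 = 65
cx_5 = 190
cy_5 = 245
r_5 = 60
x1_6 = 325
y1_6 = 310
cx_7 = 135
cy_7 = 200
r_7 = 65
x1_8 = 410
y1_8 = 155
cx_9 = 435
cy_9 = 50
r_9 = 15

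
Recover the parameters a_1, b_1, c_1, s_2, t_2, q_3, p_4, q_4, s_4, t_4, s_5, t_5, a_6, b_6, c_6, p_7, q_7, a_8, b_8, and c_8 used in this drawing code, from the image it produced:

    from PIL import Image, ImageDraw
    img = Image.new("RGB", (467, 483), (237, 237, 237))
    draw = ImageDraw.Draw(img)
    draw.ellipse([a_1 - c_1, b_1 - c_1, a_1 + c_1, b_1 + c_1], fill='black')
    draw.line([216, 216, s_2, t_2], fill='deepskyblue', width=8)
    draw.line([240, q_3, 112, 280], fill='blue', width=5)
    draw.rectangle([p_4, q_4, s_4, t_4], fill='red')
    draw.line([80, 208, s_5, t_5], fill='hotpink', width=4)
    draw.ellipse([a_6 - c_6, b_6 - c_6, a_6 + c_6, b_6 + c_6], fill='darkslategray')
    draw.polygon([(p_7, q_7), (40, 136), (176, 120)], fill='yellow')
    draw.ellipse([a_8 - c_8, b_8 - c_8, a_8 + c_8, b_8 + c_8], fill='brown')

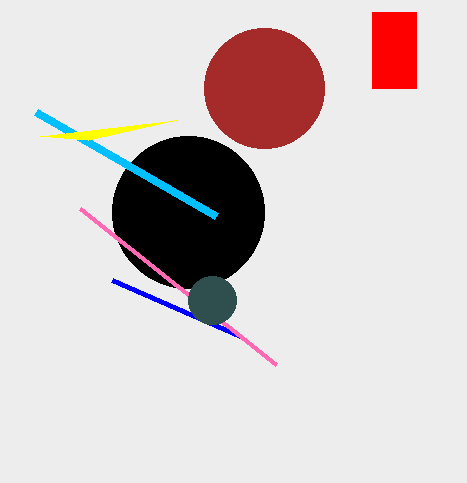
a_1 = 188
b_1 = 212
c_1 = 76
s_2 = 36
t_2 = 112
q_3 = 336
p_4 = 372
q_4 = 12
s_4 = 416
t_4 = 88
s_5 = 276
t_5 = 364
a_6 = 212
b_6 = 300
c_6 = 24
p_7 = 88
q_7 = 140
a_8 = 264
b_8 = 88
c_8 = 60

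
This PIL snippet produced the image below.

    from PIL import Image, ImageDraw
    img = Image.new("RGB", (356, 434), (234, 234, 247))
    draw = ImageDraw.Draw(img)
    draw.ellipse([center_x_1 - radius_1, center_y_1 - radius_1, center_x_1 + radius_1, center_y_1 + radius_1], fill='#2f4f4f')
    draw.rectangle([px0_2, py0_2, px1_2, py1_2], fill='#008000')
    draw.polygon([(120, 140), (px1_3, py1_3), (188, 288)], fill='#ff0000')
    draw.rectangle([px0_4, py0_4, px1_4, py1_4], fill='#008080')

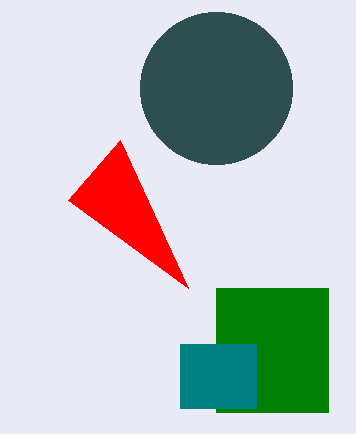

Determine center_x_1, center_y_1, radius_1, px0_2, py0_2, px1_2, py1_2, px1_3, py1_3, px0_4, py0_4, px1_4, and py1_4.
center_x_1 = 216; center_y_1 = 88; radius_1 = 76; px0_2 = 216; py0_2 = 288; px1_2 = 328; py1_2 = 412; px1_3 = 68; py1_3 = 200; px0_4 = 180; py0_4 = 344; px1_4 = 256; py1_4 = 408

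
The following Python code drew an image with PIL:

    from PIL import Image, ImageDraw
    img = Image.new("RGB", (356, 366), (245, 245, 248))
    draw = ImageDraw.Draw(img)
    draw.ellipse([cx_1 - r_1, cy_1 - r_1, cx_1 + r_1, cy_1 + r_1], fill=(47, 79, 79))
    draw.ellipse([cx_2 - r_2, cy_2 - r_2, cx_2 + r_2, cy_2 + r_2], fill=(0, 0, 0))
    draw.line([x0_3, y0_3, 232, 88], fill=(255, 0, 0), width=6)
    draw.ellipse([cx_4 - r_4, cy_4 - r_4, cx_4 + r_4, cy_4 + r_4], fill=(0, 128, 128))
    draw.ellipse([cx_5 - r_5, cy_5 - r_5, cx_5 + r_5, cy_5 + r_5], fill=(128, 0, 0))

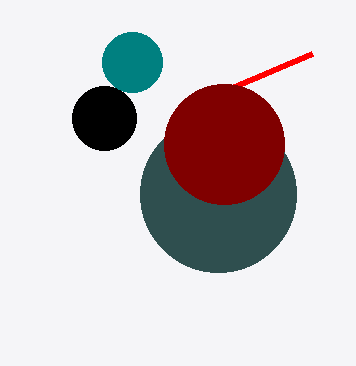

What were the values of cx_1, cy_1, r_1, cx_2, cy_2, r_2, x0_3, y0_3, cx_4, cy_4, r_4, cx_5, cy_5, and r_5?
cx_1 = 218; cy_1 = 194; r_1 = 78; cx_2 = 104; cy_2 = 118; r_2 = 32; x0_3 = 312; y0_3 = 54; cx_4 = 132; cy_4 = 62; r_4 = 30; cx_5 = 224; cy_5 = 144; r_5 = 60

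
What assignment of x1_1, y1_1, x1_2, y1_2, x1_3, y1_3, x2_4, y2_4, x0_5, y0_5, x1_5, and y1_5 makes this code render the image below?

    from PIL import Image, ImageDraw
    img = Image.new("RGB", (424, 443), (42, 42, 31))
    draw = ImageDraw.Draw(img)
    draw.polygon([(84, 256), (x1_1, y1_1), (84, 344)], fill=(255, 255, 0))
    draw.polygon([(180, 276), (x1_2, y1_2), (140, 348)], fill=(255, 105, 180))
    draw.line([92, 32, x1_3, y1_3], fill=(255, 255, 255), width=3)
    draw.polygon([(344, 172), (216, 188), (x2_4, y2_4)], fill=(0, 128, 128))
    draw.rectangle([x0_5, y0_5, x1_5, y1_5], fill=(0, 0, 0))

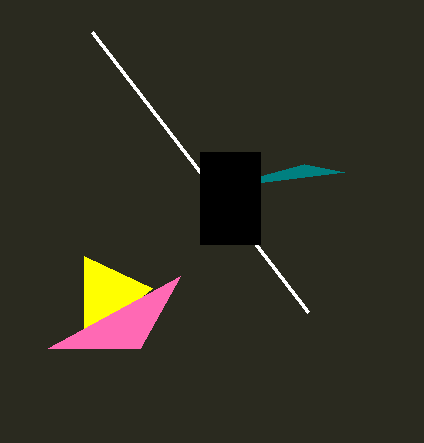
x1_1 = 152; y1_1 = 288; x1_2 = 48; y1_2 = 348; x1_3 = 308; y1_3 = 312; x2_4 = 304; y2_4 = 164; x0_5 = 200; y0_5 = 152; x1_5 = 260; y1_5 = 244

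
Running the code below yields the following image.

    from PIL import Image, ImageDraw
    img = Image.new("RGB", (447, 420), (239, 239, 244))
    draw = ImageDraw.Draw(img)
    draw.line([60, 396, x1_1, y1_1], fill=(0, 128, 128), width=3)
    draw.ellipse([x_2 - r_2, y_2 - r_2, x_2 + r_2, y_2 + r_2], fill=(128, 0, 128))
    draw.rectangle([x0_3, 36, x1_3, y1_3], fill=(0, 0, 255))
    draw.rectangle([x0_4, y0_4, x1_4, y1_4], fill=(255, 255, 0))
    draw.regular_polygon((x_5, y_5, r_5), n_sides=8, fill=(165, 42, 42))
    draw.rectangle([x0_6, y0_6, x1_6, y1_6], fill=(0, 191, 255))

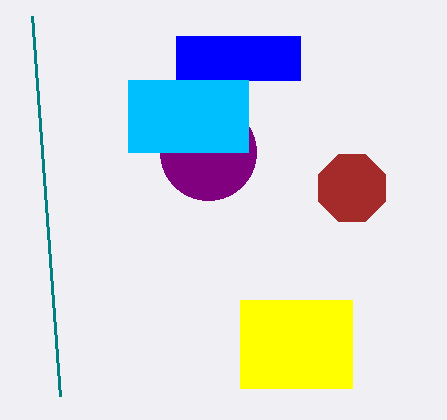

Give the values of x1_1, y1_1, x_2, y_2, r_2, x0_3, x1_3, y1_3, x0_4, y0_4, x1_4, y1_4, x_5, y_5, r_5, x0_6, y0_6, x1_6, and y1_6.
x1_1 = 32; y1_1 = 16; x_2 = 208; y_2 = 152; r_2 = 48; x0_3 = 176; x1_3 = 300; y1_3 = 80; x0_4 = 240; y0_4 = 300; x1_4 = 352; y1_4 = 388; x_5 = 352; y_5 = 188; r_5 = 36; x0_6 = 128; y0_6 = 80; x1_6 = 248; y1_6 = 152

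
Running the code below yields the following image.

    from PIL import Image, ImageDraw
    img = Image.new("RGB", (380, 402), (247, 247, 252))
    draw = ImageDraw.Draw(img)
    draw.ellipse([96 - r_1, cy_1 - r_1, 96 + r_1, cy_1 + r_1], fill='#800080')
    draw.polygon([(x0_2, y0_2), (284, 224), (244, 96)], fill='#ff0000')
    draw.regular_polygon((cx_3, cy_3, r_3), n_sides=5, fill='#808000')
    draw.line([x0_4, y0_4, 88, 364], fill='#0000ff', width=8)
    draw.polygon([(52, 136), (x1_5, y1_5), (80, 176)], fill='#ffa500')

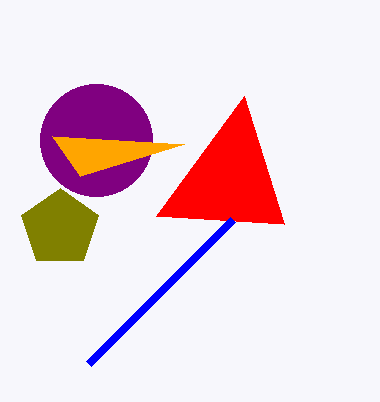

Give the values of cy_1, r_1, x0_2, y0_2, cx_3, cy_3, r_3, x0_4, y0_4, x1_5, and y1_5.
cy_1 = 140; r_1 = 56; x0_2 = 156; y0_2 = 216; cx_3 = 60; cy_3 = 228; r_3 = 40; x0_4 = 232; y0_4 = 220; x1_5 = 184; y1_5 = 144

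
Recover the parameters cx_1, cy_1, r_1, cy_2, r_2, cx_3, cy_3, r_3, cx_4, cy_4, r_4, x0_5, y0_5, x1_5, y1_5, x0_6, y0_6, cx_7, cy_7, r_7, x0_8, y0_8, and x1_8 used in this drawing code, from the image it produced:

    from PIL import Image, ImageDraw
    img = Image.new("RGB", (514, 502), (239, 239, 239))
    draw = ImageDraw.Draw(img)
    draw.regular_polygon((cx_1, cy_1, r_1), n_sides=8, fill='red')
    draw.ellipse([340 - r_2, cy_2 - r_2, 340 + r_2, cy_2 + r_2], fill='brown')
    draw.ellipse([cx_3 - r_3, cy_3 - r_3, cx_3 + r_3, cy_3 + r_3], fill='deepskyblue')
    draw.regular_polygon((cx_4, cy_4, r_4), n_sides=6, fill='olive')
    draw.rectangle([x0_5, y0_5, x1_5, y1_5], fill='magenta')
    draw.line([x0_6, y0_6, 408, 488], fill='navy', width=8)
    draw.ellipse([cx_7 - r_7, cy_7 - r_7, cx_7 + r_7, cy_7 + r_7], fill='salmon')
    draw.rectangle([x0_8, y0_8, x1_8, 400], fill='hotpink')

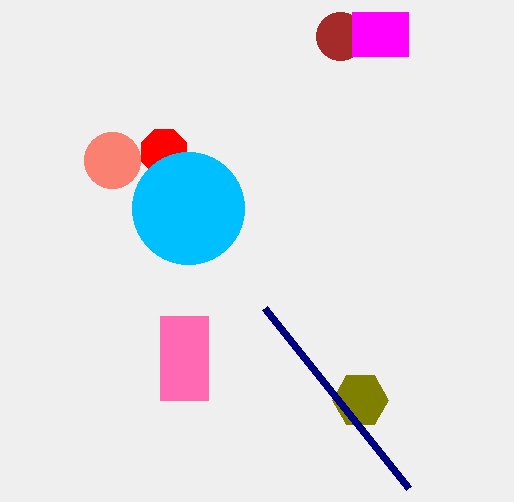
cx_1 = 164
cy_1 = 152
r_1 = 24
cy_2 = 36
r_2 = 24
cx_3 = 188
cy_3 = 208
r_3 = 56
cx_4 = 360
cy_4 = 400
r_4 = 28
x0_5 = 352
y0_5 = 12
x1_5 = 408
y1_5 = 56
x0_6 = 264
y0_6 = 308
cx_7 = 112
cy_7 = 160
r_7 = 28
x0_8 = 160
y0_8 = 316
x1_8 = 208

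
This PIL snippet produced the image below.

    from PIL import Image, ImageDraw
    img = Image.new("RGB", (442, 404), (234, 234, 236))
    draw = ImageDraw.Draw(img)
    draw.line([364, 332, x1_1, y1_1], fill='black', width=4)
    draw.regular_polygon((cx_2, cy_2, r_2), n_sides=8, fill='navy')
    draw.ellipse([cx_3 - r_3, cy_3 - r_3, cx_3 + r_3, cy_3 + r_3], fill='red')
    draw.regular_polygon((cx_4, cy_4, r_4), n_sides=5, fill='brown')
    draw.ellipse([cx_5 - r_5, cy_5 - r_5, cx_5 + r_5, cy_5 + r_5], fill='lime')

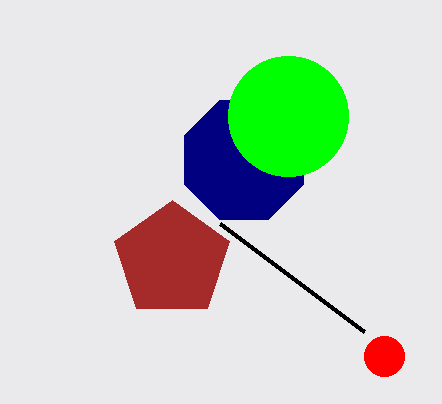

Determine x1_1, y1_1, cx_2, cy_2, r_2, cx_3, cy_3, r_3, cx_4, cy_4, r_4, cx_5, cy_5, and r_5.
x1_1 = 220; y1_1 = 224; cx_2 = 244; cy_2 = 160; r_2 = 64; cx_3 = 384; cy_3 = 356; r_3 = 20; cx_4 = 172; cy_4 = 260; r_4 = 60; cx_5 = 288; cy_5 = 116; r_5 = 60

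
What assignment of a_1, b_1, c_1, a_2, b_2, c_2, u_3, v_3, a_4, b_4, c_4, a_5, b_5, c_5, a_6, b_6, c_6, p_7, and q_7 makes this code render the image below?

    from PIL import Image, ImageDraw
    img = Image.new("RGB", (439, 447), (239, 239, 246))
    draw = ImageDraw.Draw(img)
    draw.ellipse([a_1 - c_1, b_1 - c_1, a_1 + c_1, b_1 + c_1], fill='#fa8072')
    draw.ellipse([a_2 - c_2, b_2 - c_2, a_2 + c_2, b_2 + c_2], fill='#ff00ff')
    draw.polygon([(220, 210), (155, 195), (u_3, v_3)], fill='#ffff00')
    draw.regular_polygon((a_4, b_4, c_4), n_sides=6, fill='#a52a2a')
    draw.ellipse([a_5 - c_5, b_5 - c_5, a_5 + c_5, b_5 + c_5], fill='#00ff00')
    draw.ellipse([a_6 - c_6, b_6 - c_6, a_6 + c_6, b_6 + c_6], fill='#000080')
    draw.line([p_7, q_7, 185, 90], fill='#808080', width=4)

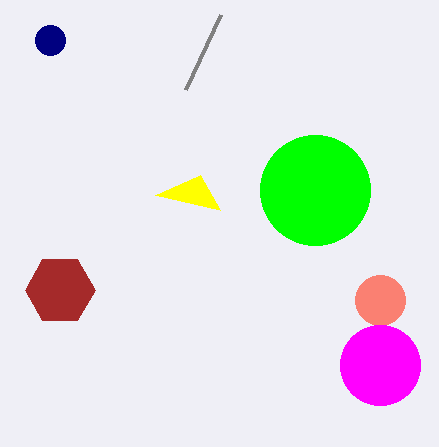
a_1 = 380, b_1 = 300, c_1 = 25, a_2 = 380, b_2 = 365, c_2 = 40, u_3 = 200, v_3 = 175, a_4 = 60, b_4 = 290, c_4 = 35, a_5 = 315, b_5 = 190, c_5 = 55, a_6 = 50, b_6 = 40, c_6 = 15, p_7 = 220, q_7 = 15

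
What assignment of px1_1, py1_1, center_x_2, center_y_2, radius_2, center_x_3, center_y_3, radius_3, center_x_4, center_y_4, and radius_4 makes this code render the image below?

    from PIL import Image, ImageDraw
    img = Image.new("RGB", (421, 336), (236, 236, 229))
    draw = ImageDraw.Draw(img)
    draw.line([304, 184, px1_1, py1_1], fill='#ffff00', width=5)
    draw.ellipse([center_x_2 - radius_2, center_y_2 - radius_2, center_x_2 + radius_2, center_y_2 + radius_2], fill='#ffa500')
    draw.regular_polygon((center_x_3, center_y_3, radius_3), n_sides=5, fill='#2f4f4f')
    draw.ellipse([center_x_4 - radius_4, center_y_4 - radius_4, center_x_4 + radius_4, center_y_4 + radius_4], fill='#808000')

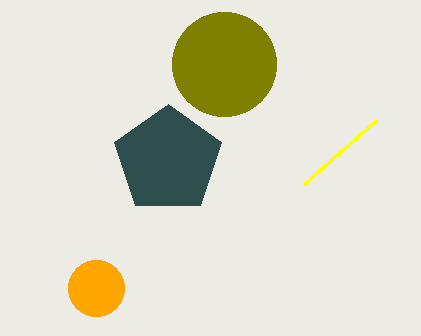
px1_1 = 376
py1_1 = 120
center_x_2 = 96
center_y_2 = 288
radius_2 = 28
center_x_3 = 168
center_y_3 = 160
radius_3 = 56
center_x_4 = 224
center_y_4 = 64
radius_4 = 52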